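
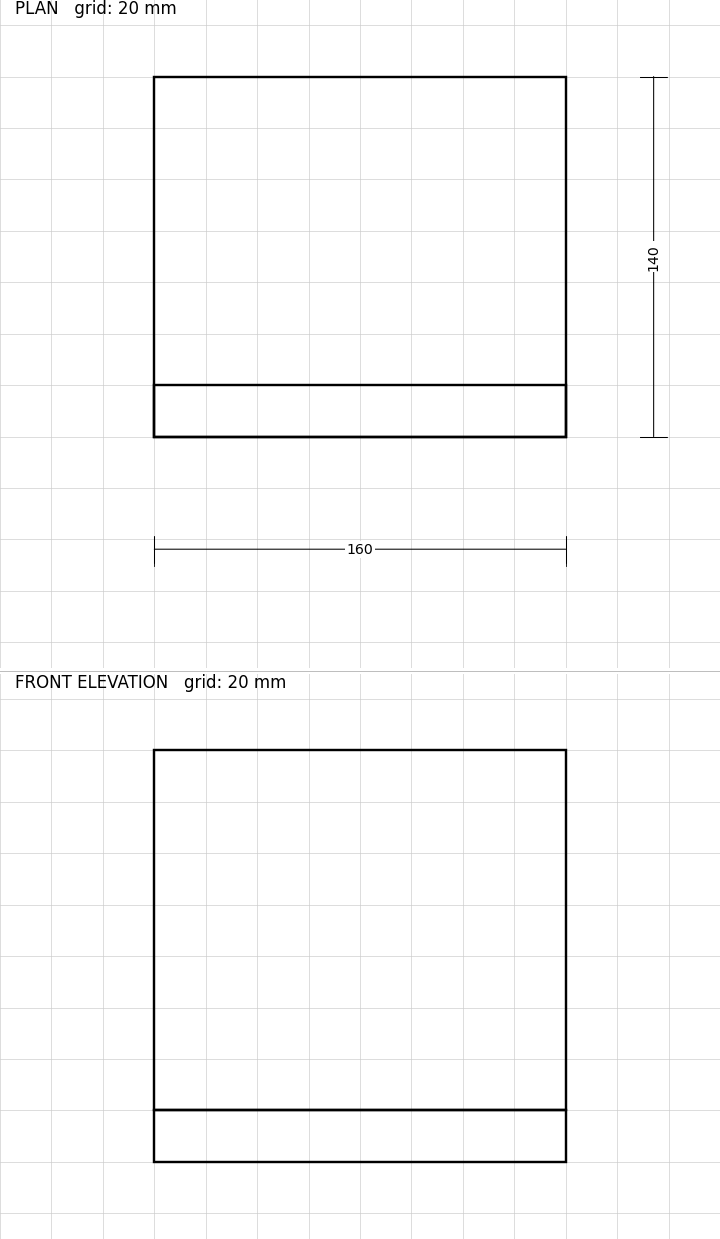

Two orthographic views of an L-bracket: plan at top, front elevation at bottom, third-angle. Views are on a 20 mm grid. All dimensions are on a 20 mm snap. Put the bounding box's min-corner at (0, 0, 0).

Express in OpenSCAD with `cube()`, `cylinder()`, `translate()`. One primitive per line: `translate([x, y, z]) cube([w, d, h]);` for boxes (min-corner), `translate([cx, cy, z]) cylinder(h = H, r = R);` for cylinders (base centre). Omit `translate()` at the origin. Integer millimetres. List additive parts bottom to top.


cube([160, 140, 20]);
translate([0, 0, 20]) cube([160, 20, 140]);


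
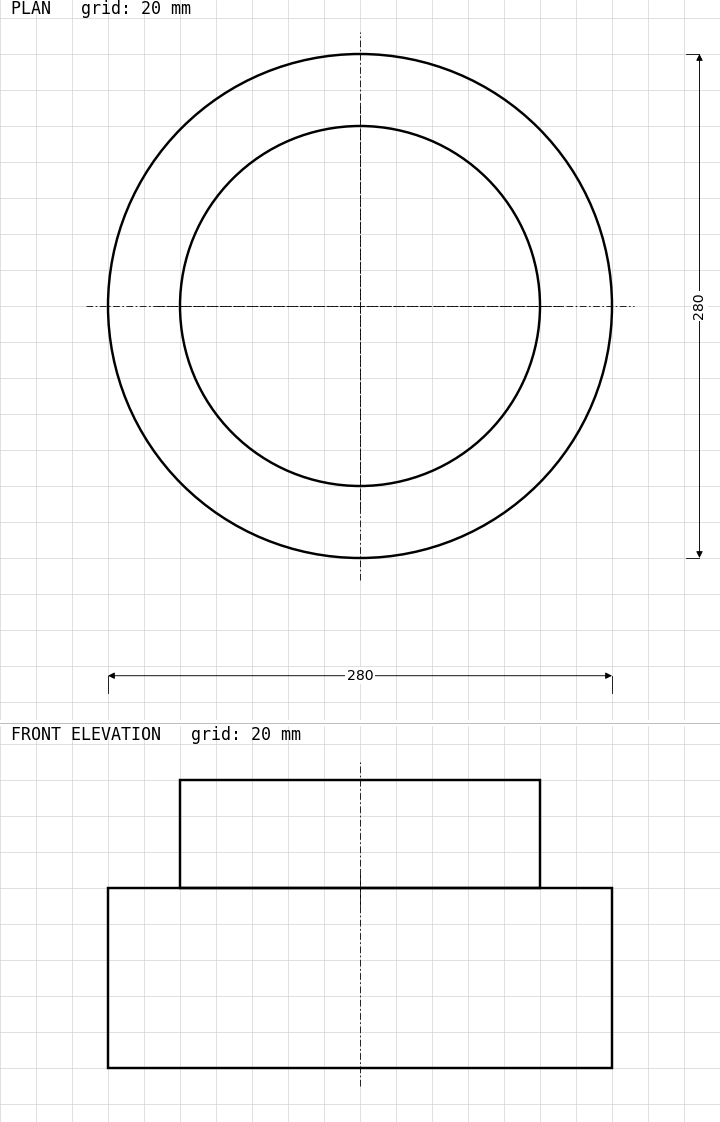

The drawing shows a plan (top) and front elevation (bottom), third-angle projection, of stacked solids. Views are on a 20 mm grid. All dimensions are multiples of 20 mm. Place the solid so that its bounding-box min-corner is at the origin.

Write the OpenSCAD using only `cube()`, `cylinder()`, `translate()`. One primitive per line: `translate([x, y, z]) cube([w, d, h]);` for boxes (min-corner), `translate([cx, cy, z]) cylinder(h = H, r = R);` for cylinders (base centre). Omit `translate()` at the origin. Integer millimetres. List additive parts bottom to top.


translate([140, 140, 0]) cylinder(h = 100, r = 140);
translate([140, 140, 100]) cylinder(h = 60, r = 100);


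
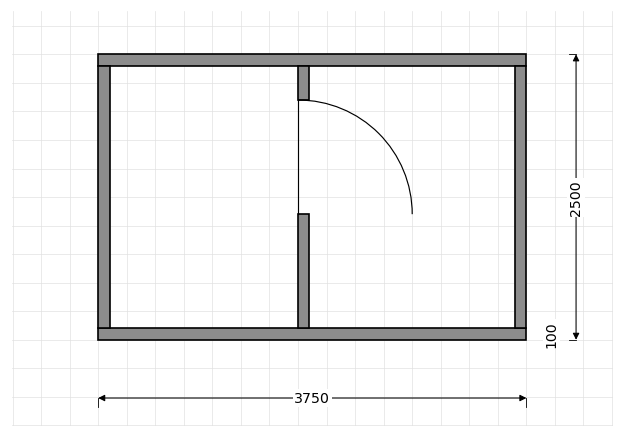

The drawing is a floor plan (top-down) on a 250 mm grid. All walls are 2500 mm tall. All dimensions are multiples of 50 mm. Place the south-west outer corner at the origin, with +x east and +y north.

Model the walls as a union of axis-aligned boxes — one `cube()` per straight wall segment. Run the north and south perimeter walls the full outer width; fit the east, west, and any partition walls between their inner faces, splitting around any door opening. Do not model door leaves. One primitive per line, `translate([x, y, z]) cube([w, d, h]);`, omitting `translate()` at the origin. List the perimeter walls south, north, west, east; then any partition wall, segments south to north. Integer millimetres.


cube([3750, 100, 2500]);
translate([0, 2400, 0]) cube([3750, 100, 2500]);
translate([0, 100, 0]) cube([100, 2300, 2500]);
translate([3650, 100, 0]) cube([100, 2300, 2500]);
translate([1750, 100, 0]) cube([100, 1000, 2500]);
translate([1750, 2100, 0]) cube([100, 300, 2500]);


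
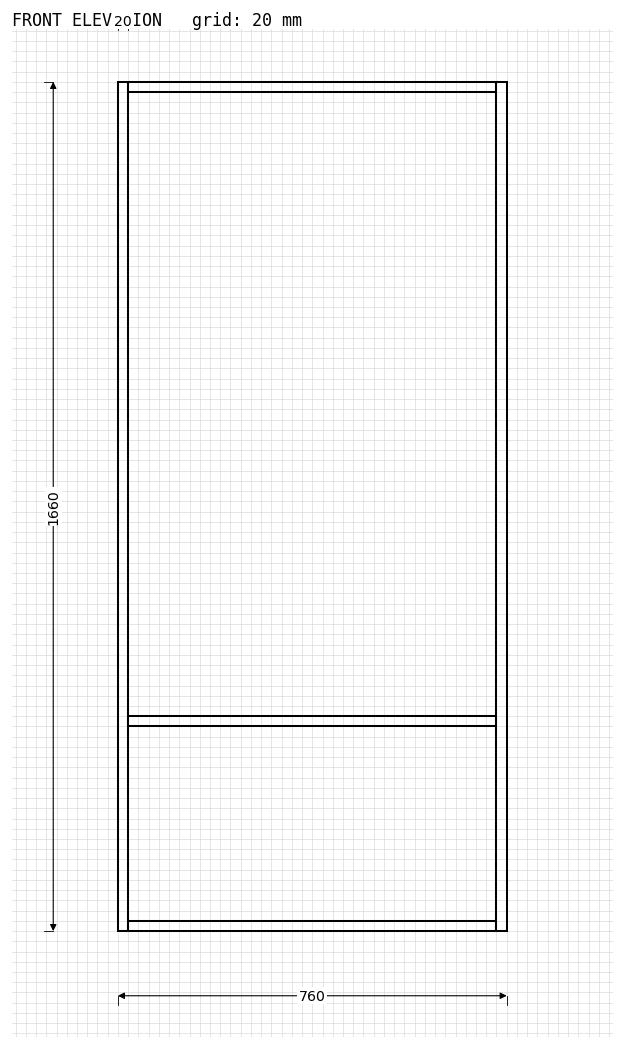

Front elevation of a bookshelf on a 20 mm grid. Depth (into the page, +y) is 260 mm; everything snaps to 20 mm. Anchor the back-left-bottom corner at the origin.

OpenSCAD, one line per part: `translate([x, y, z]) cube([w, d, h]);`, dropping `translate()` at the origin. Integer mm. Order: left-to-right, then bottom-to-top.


cube([20, 260, 1660]);
translate([20, 0, 0]) cube([720, 260, 20]);
translate([20, 0, 400]) cube([720, 260, 20]);
translate([20, 0, 1640]) cube([720, 260, 20]);
translate([740, 0, 0]) cube([20, 260, 1660]);


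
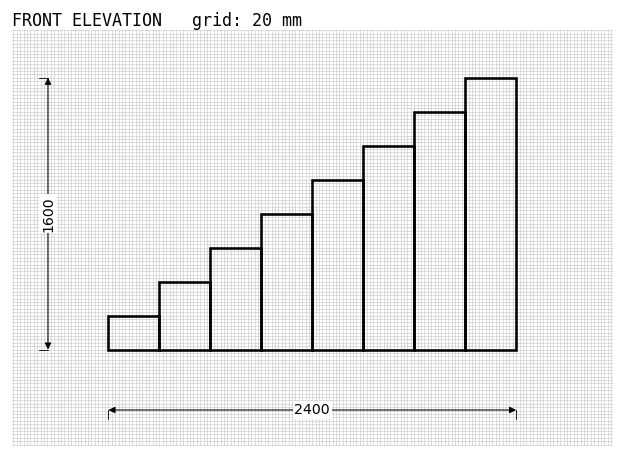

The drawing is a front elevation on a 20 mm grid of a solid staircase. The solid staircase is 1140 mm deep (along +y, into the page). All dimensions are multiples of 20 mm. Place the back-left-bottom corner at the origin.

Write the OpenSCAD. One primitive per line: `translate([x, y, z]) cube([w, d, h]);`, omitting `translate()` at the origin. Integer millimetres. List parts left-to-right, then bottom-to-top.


cube([300, 1140, 200]);
translate([300, 0, 0]) cube([300, 1140, 400]);
translate([600, 0, 0]) cube([300, 1140, 600]);
translate([900, 0, 0]) cube([300, 1140, 800]);
translate([1200, 0, 0]) cube([300, 1140, 1000]);
translate([1500, 0, 0]) cube([300, 1140, 1200]);
translate([1800, 0, 0]) cube([300, 1140, 1400]);
translate([2100, 0, 0]) cube([300, 1140, 1600]);


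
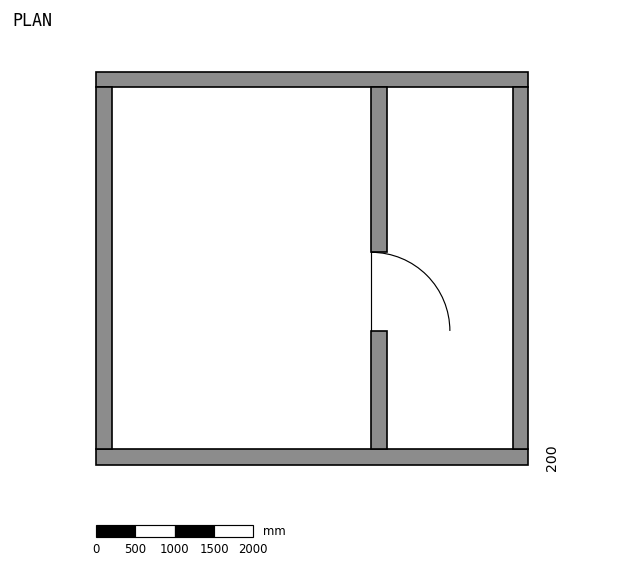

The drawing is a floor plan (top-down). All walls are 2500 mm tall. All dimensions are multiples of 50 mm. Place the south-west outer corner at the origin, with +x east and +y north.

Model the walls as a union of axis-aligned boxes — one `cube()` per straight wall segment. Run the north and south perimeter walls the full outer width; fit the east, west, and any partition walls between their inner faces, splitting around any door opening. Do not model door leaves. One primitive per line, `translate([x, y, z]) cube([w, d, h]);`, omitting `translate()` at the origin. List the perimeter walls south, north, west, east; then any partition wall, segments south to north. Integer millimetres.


cube([5500, 200, 2500]);
translate([0, 4800, 0]) cube([5500, 200, 2500]);
translate([0, 200, 0]) cube([200, 4600, 2500]);
translate([5300, 200, 0]) cube([200, 4600, 2500]);
translate([3500, 200, 0]) cube([200, 1500, 2500]);
translate([3500, 2700, 0]) cube([200, 2100, 2500]);


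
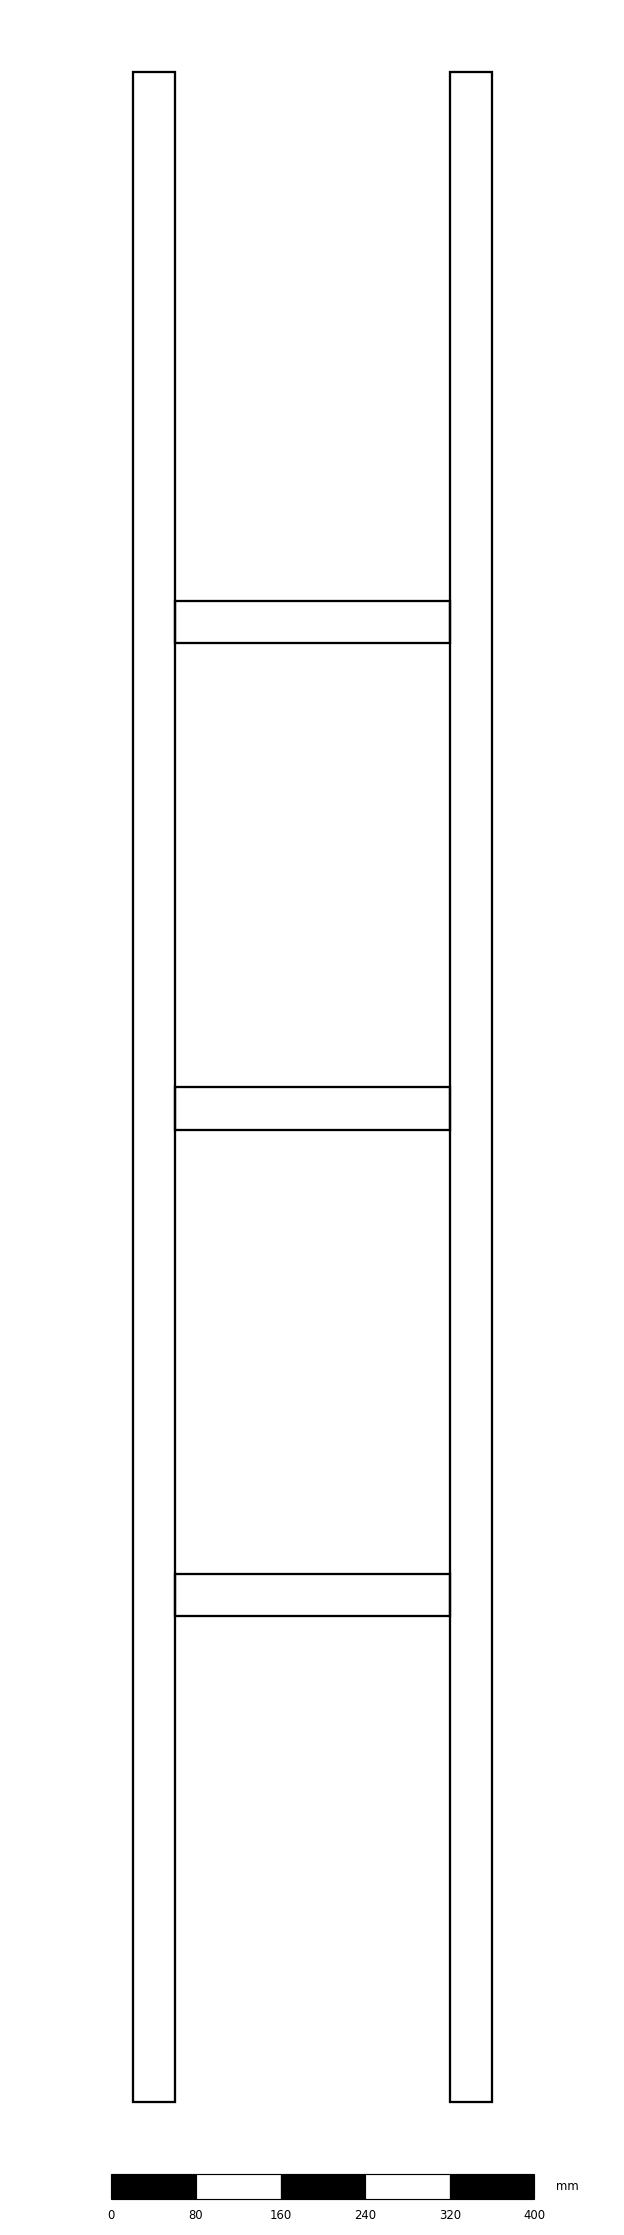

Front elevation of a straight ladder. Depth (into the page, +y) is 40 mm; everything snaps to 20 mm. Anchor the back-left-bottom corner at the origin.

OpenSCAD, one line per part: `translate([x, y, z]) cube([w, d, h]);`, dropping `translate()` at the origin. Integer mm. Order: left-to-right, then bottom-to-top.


cube([40, 40, 1920]);
translate([40, 0, 460]) cube([260, 40, 40]);
translate([40, 0, 920]) cube([260, 40, 40]);
translate([40, 0, 1380]) cube([260, 40, 40]);
translate([300, 0, 0]) cube([40, 40, 1920]);


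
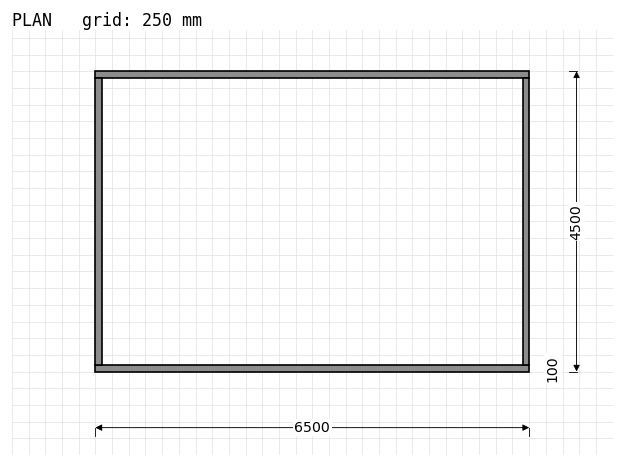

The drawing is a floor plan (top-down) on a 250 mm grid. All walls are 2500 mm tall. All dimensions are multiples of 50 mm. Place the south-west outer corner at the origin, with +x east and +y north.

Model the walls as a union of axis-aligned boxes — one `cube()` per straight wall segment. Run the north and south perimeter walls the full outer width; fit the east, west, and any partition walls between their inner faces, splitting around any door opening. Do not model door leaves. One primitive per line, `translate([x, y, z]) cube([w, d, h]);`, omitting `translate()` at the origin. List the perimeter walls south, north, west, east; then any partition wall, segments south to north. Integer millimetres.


cube([6500, 100, 2500]);
translate([0, 4400, 0]) cube([6500, 100, 2500]);
translate([0, 100, 0]) cube([100, 4300, 2500]);
translate([6400, 100, 0]) cube([100, 4300, 2500]);


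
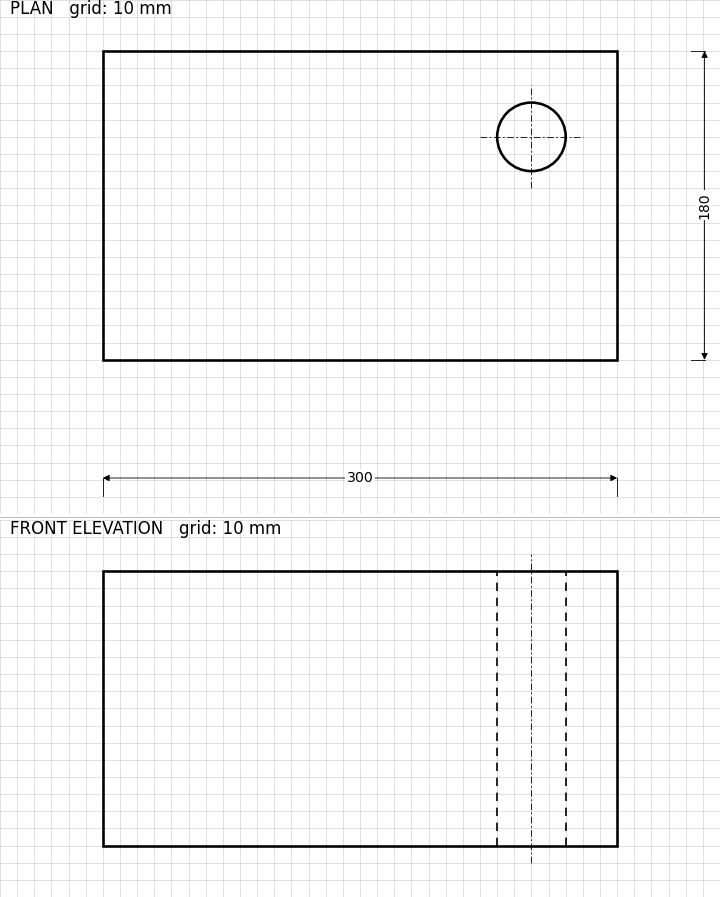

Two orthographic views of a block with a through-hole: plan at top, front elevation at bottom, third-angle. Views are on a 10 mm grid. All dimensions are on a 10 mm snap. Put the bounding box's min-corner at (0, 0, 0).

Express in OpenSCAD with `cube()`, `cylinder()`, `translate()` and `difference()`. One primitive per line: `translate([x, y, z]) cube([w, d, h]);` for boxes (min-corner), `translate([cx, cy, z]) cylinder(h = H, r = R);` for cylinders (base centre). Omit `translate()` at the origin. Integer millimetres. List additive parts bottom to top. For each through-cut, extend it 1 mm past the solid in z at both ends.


difference() {
  cube([300, 180, 160]);
  translate([250, 130, -1]) cylinder(h = 162, r = 20);
}


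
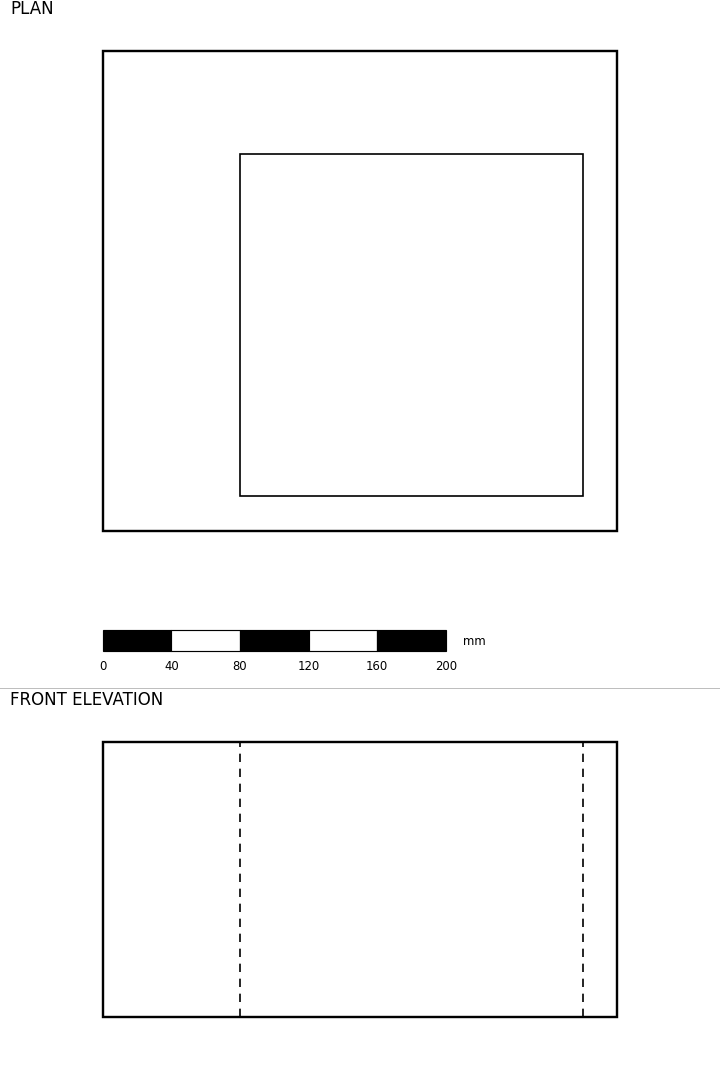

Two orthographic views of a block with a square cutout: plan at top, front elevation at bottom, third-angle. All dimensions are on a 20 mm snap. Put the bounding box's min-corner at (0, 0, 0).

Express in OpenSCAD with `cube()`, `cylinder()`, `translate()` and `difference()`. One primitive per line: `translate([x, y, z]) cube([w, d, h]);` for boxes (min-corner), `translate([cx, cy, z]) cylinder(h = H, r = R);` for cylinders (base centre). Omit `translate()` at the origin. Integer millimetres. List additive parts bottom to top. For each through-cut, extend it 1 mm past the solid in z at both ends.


difference() {
  cube([300, 280, 160]);
  translate([80, 20, -1]) cube([200, 200, 162]);
}


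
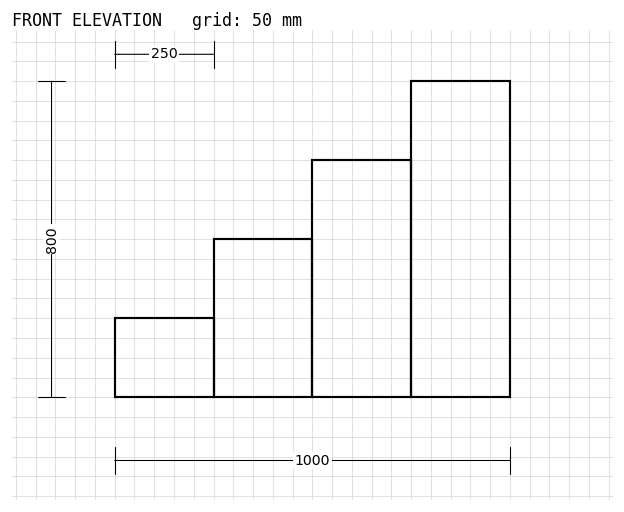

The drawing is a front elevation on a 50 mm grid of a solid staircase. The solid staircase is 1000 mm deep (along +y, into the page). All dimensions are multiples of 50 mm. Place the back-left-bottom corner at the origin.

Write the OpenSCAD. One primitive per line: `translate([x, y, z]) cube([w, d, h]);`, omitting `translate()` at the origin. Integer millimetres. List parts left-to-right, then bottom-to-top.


cube([250, 1000, 200]);
translate([250, 0, 0]) cube([250, 1000, 400]);
translate([500, 0, 0]) cube([250, 1000, 600]);
translate([750, 0, 0]) cube([250, 1000, 800]);


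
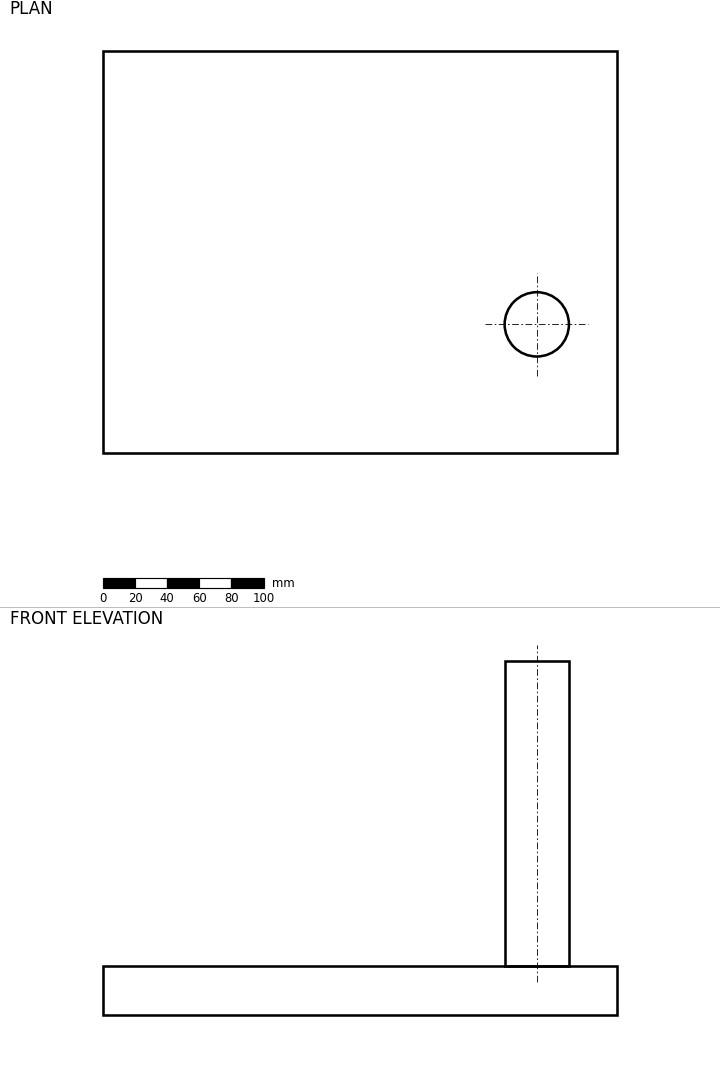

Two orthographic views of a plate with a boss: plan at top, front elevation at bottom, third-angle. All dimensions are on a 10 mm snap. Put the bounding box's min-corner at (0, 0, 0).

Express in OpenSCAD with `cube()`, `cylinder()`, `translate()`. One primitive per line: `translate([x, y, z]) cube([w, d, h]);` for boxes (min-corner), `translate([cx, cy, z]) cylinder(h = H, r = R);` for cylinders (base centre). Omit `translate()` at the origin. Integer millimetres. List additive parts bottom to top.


cube([320, 250, 30]);
translate([270, 80, 30]) cylinder(h = 190, r = 20);


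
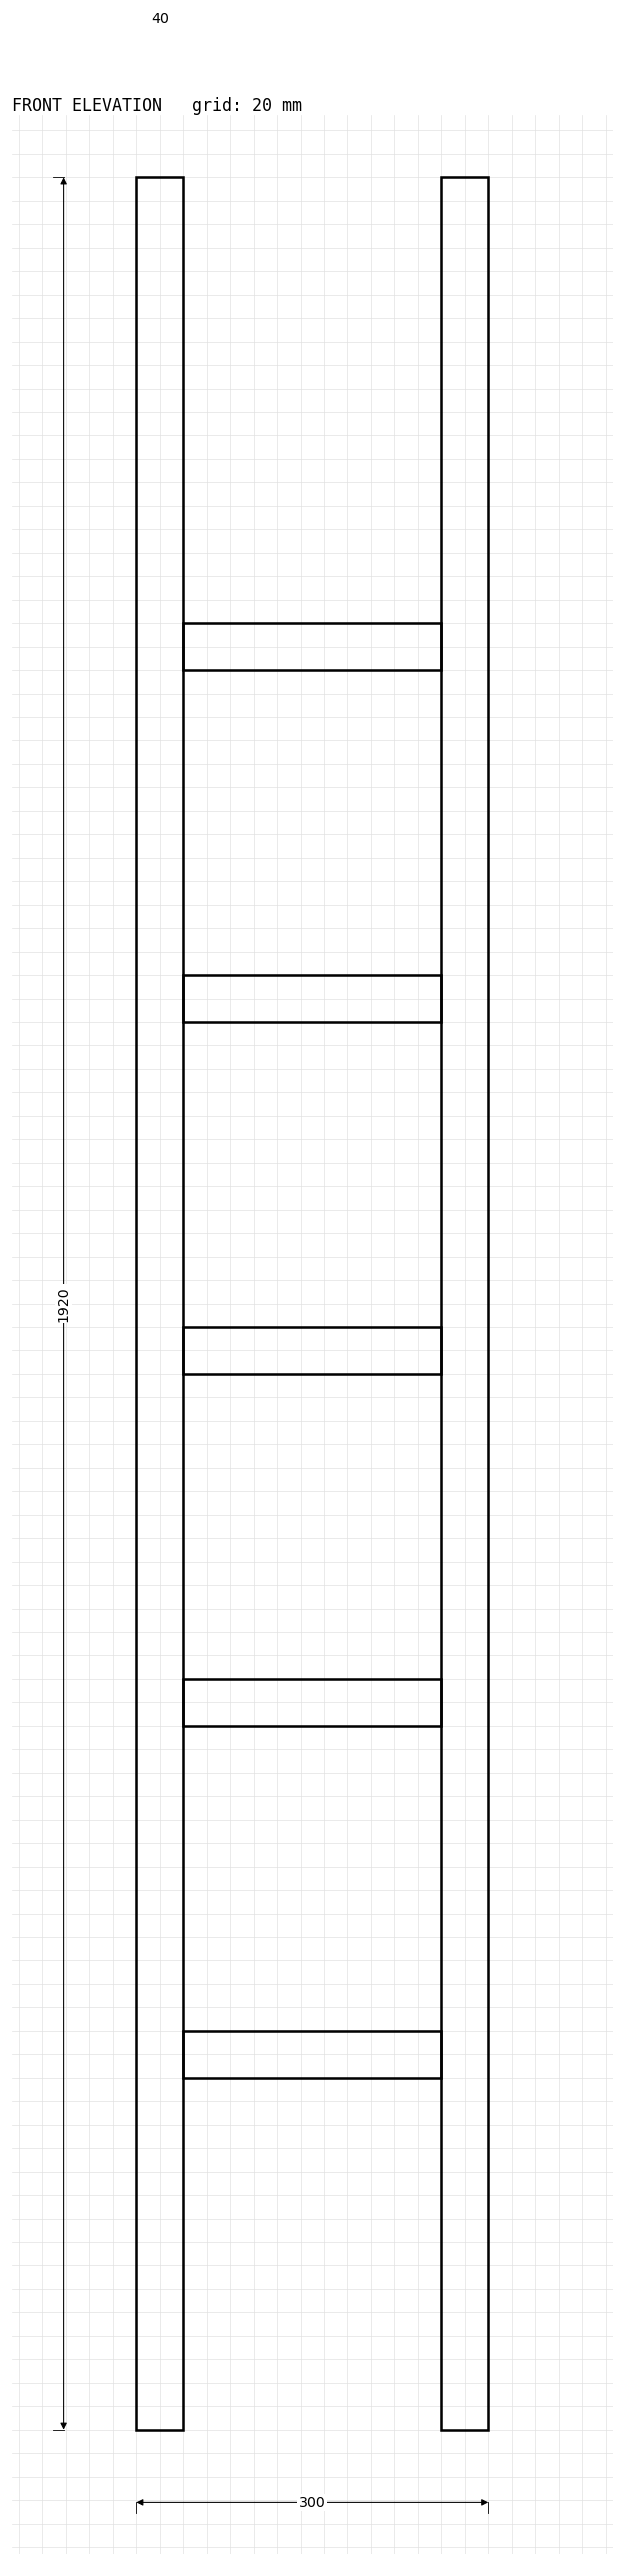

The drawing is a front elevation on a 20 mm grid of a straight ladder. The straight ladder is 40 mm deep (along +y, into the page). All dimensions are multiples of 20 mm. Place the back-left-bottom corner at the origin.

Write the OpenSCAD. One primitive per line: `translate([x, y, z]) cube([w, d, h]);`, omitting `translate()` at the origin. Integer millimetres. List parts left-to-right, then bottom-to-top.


cube([40, 40, 1920]);
translate([40, 0, 300]) cube([220, 40, 40]);
translate([40, 0, 600]) cube([220, 40, 40]);
translate([40, 0, 900]) cube([220, 40, 40]);
translate([40, 0, 1200]) cube([220, 40, 40]);
translate([40, 0, 1500]) cube([220, 40, 40]);
translate([260, 0, 0]) cube([40, 40, 1920]);


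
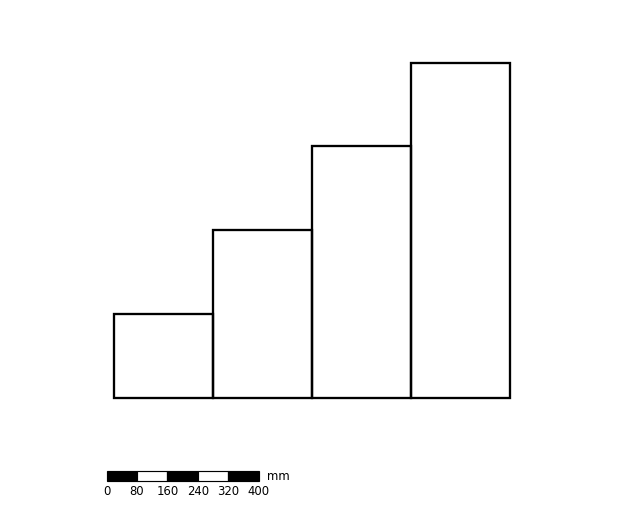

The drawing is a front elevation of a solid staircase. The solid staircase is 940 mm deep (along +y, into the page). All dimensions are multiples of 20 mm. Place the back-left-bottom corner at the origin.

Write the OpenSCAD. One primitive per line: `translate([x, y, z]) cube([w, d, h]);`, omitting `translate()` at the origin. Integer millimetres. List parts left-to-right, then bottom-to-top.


cube([260, 940, 220]);
translate([260, 0, 0]) cube([260, 940, 440]);
translate([520, 0, 0]) cube([260, 940, 660]);
translate([780, 0, 0]) cube([260, 940, 880]);


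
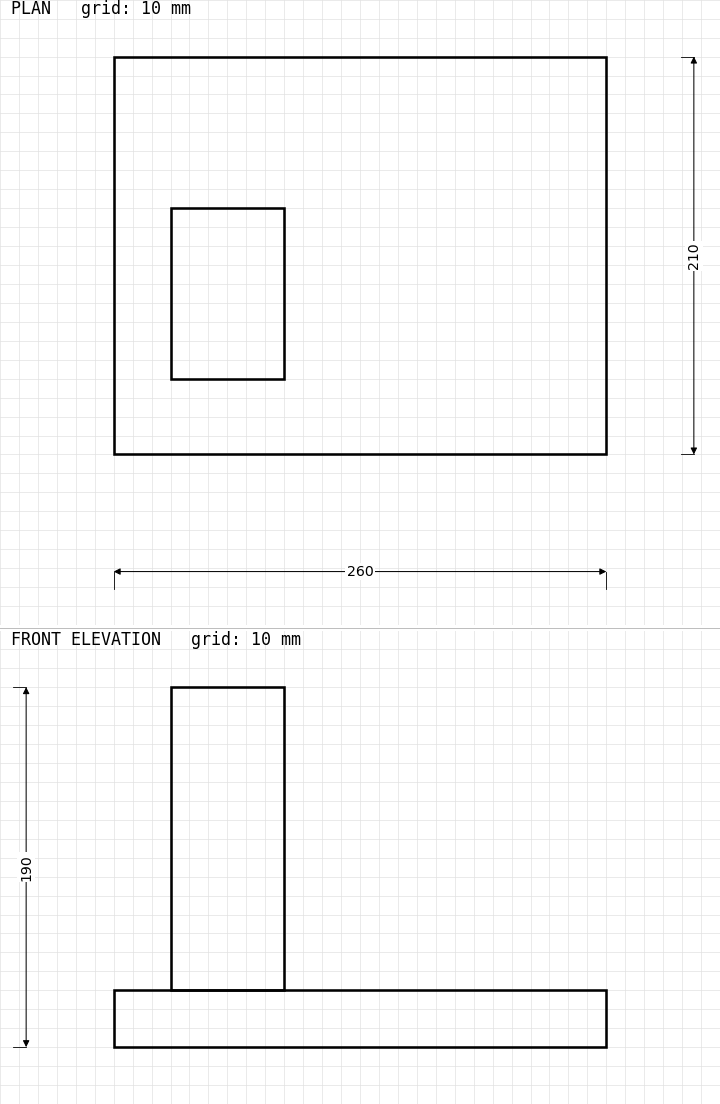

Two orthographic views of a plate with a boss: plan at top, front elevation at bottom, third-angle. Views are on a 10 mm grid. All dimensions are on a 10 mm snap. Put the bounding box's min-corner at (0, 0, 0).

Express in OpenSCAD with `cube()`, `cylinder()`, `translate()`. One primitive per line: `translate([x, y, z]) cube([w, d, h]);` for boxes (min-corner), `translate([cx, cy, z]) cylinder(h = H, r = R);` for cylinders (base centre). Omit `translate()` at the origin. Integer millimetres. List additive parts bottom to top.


cube([260, 210, 30]);
translate([30, 40, 30]) cube([60, 90, 160]);


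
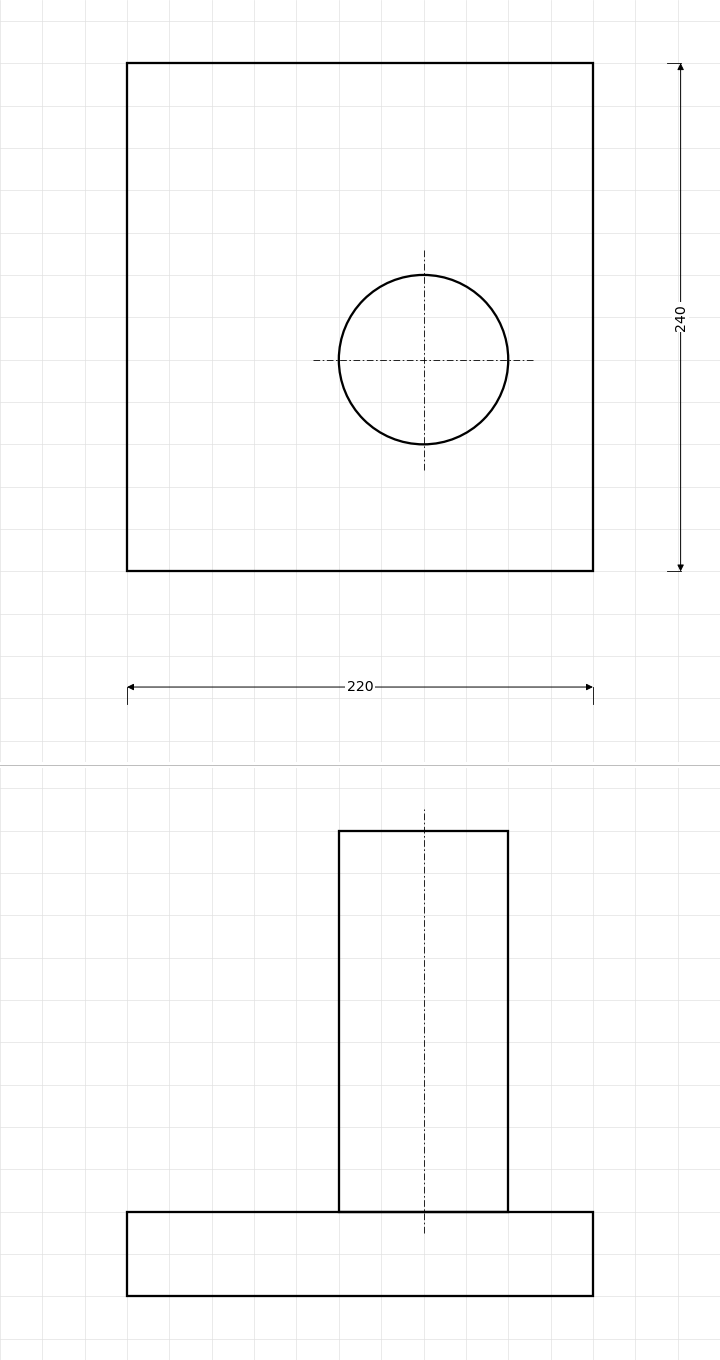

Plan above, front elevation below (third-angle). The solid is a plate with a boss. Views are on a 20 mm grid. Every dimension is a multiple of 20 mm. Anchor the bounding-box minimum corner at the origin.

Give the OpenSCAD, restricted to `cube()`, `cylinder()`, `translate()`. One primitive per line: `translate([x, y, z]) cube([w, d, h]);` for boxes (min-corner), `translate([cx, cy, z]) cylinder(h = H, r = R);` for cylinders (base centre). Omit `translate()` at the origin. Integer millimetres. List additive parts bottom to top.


cube([220, 240, 40]);
translate([140, 100, 40]) cylinder(h = 180, r = 40);


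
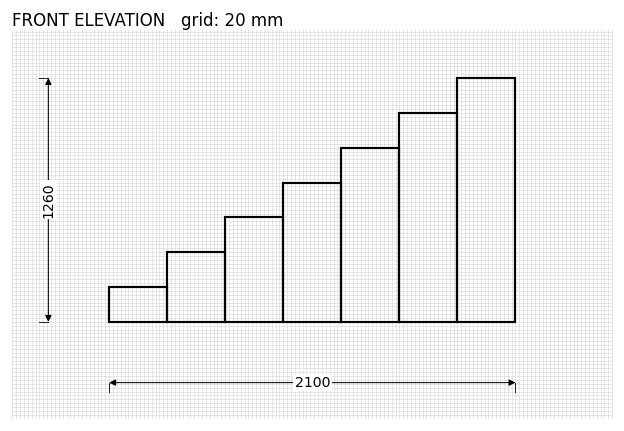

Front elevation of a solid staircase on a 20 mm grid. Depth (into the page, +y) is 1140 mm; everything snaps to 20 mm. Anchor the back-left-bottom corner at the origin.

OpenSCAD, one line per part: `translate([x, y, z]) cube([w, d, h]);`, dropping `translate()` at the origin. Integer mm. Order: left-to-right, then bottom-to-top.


cube([300, 1140, 180]);
translate([300, 0, 0]) cube([300, 1140, 360]);
translate([600, 0, 0]) cube([300, 1140, 540]);
translate([900, 0, 0]) cube([300, 1140, 720]);
translate([1200, 0, 0]) cube([300, 1140, 900]);
translate([1500, 0, 0]) cube([300, 1140, 1080]);
translate([1800, 0, 0]) cube([300, 1140, 1260]);


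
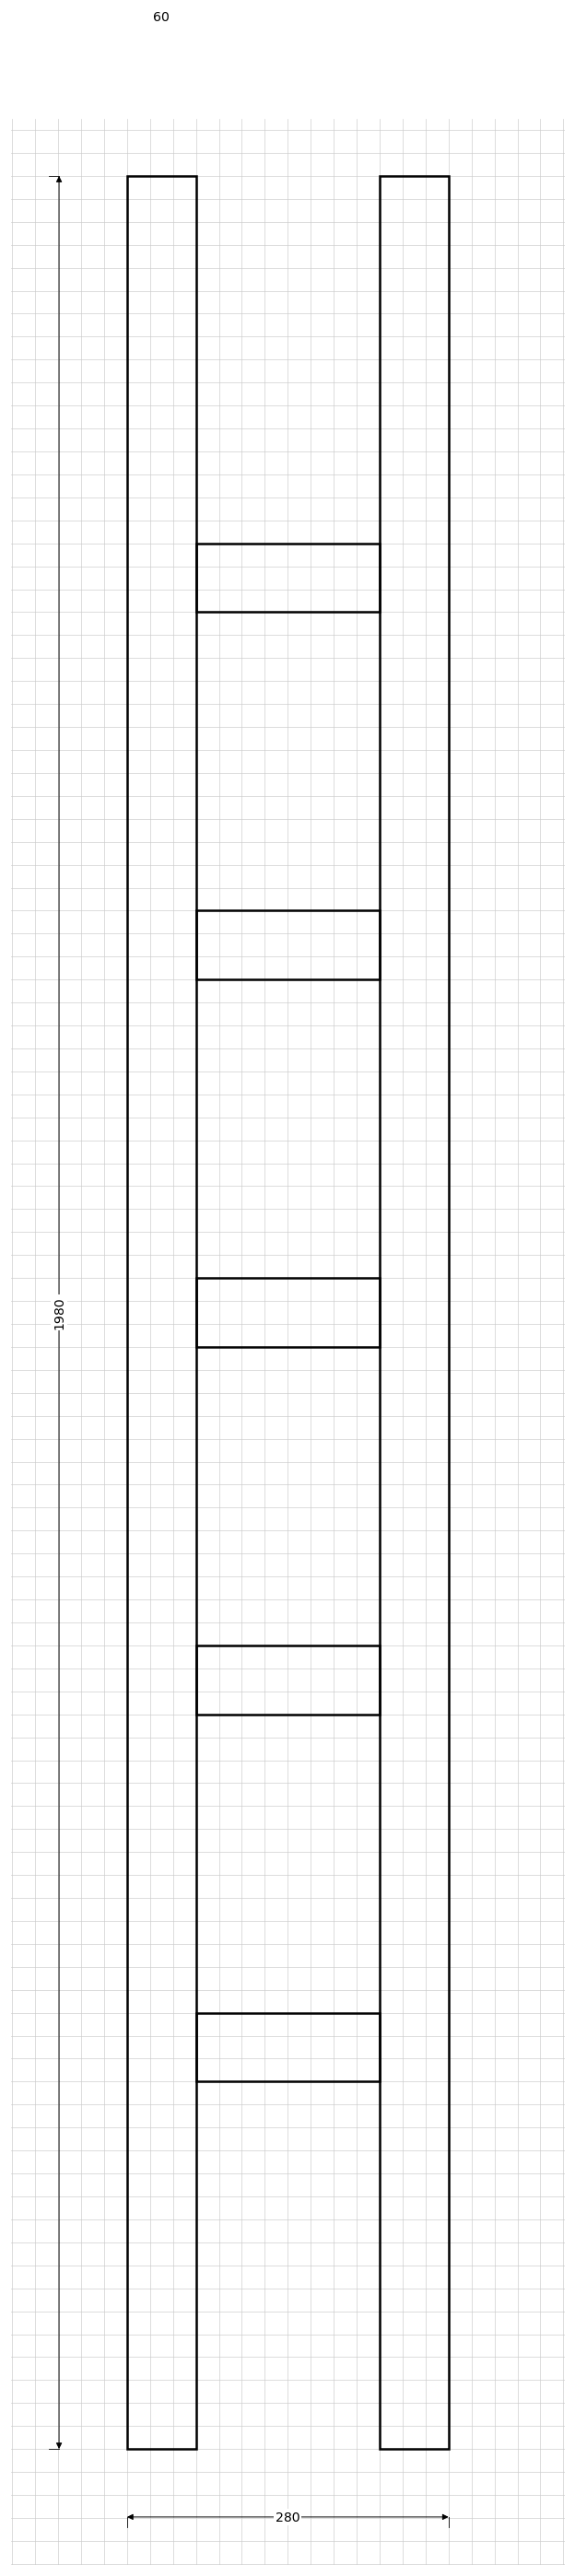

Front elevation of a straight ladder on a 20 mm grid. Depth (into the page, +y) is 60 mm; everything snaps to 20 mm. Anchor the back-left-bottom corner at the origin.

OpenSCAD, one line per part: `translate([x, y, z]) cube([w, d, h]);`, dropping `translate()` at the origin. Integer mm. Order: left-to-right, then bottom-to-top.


cube([60, 60, 1980]);
translate([60, 0, 320]) cube([160, 60, 60]);
translate([60, 0, 640]) cube([160, 60, 60]);
translate([60, 0, 960]) cube([160, 60, 60]);
translate([60, 0, 1280]) cube([160, 60, 60]);
translate([60, 0, 1600]) cube([160, 60, 60]);
translate([220, 0, 0]) cube([60, 60, 1980]);


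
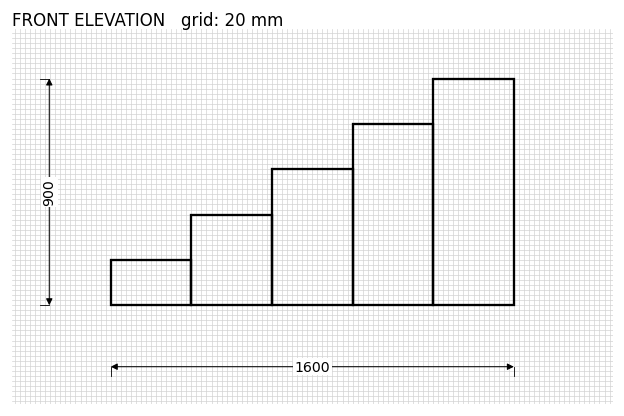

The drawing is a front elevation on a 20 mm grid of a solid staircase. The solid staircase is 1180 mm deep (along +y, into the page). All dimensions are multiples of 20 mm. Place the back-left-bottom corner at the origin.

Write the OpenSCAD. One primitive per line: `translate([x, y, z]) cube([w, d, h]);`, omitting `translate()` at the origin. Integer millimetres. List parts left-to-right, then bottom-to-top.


cube([320, 1180, 180]);
translate([320, 0, 0]) cube([320, 1180, 360]);
translate([640, 0, 0]) cube([320, 1180, 540]);
translate([960, 0, 0]) cube([320, 1180, 720]);
translate([1280, 0, 0]) cube([320, 1180, 900]);


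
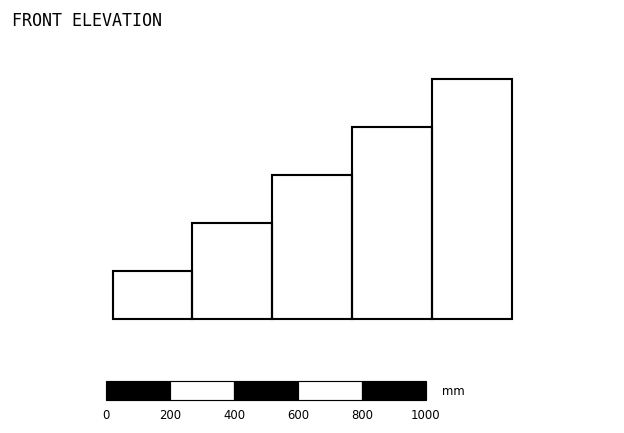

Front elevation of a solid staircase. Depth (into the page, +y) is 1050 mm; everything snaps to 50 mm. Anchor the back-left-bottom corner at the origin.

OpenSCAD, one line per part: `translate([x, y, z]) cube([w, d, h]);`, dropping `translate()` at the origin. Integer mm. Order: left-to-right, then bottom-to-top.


cube([250, 1050, 150]);
translate([250, 0, 0]) cube([250, 1050, 300]);
translate([500, 0, 0]) cube([250, 1050, 450]);
translate([750, 0, 0]) cube([250, 1050, 600]);
translate([1000, 0, 0]) cube([250, 1050, 750]);


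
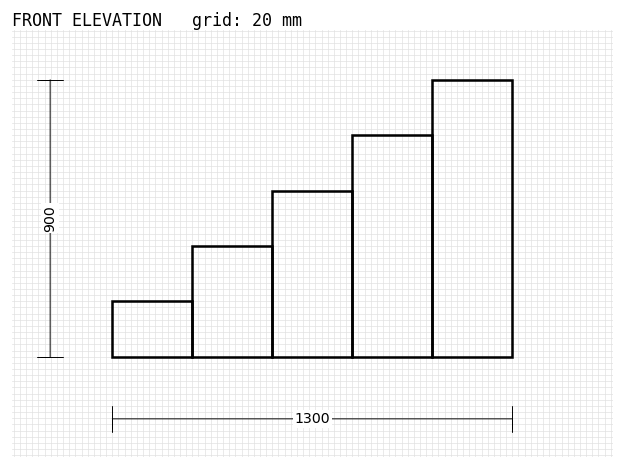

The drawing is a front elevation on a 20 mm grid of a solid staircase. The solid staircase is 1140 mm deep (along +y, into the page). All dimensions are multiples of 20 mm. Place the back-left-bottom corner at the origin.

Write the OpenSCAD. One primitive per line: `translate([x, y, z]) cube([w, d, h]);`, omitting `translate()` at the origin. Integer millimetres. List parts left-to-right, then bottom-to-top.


cube([260, 1140, 180]);
translate([260, 0, 0]) cube([260, 1140, 360]);
translate([520, 0, 0]) cube([260, 1140, 540]);
translate([780, 0, 0]) cube([260, 1140, 720]);
translate([1040, 0, 0]) cube([260, 1140, 900]);


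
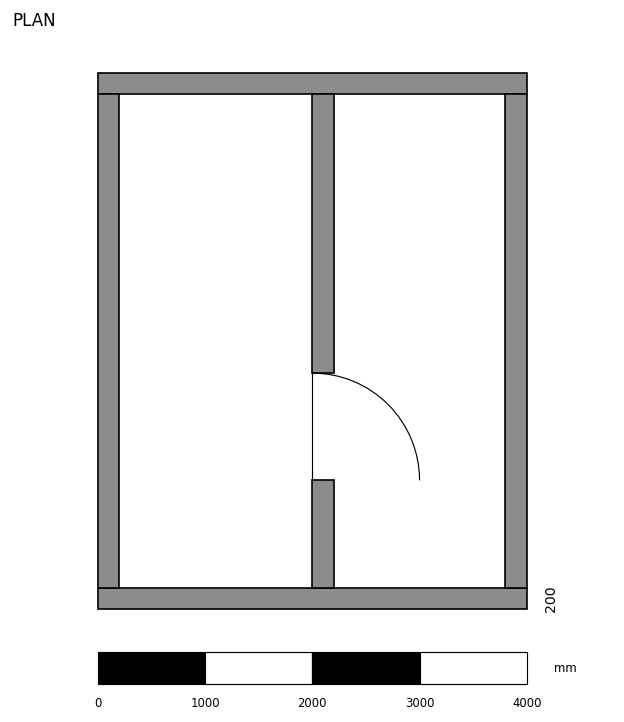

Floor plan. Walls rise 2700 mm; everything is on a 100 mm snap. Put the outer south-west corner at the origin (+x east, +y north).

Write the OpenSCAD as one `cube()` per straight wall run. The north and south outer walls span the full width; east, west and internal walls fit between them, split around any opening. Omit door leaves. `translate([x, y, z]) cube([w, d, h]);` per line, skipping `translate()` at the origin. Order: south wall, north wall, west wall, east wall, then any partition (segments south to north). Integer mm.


cube([4000, 200, 2700]);
translate([0, 4800, 0]) cube([4000, 200, 2700]);
translate([0, 200, 0]) cube([200, 4600, 2700]);
translate([3800, 200, 0]) cube([200, 4600, 2700]);
translate([2000, 200, 0]) cube([200, 1000, 2700]);
translate([2000, 2200, 0]) cube([200, 2600, 2700]);


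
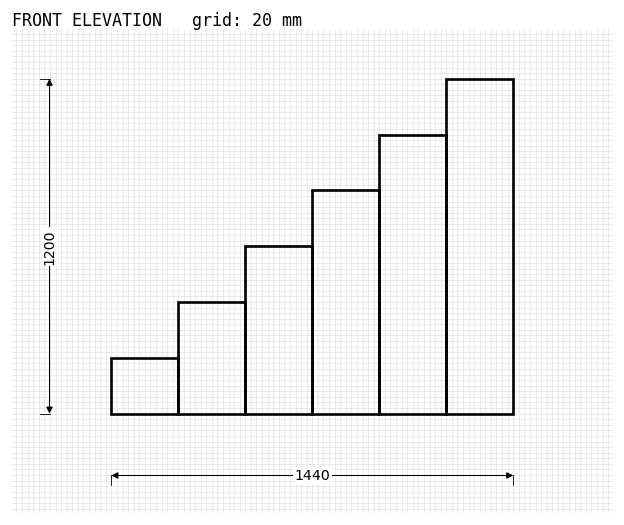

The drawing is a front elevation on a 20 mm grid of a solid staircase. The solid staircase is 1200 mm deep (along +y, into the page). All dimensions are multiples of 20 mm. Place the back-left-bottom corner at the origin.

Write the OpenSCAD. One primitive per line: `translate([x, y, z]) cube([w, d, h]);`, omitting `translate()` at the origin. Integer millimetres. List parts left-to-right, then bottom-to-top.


cube([240, 1200, 200]);
translate([240, 0, 0]) cube([240, 1200, 400]);
translate([480, 0, 0]) cube([240, 1200, 600]);
translate([720, 0, 0]) cube([240, 1200, 800]);
translate([960, 0, 0]) cube([240, 1200, 1000]);
translate([1200, 0, 0]) cube([240, 1200, 1200]);


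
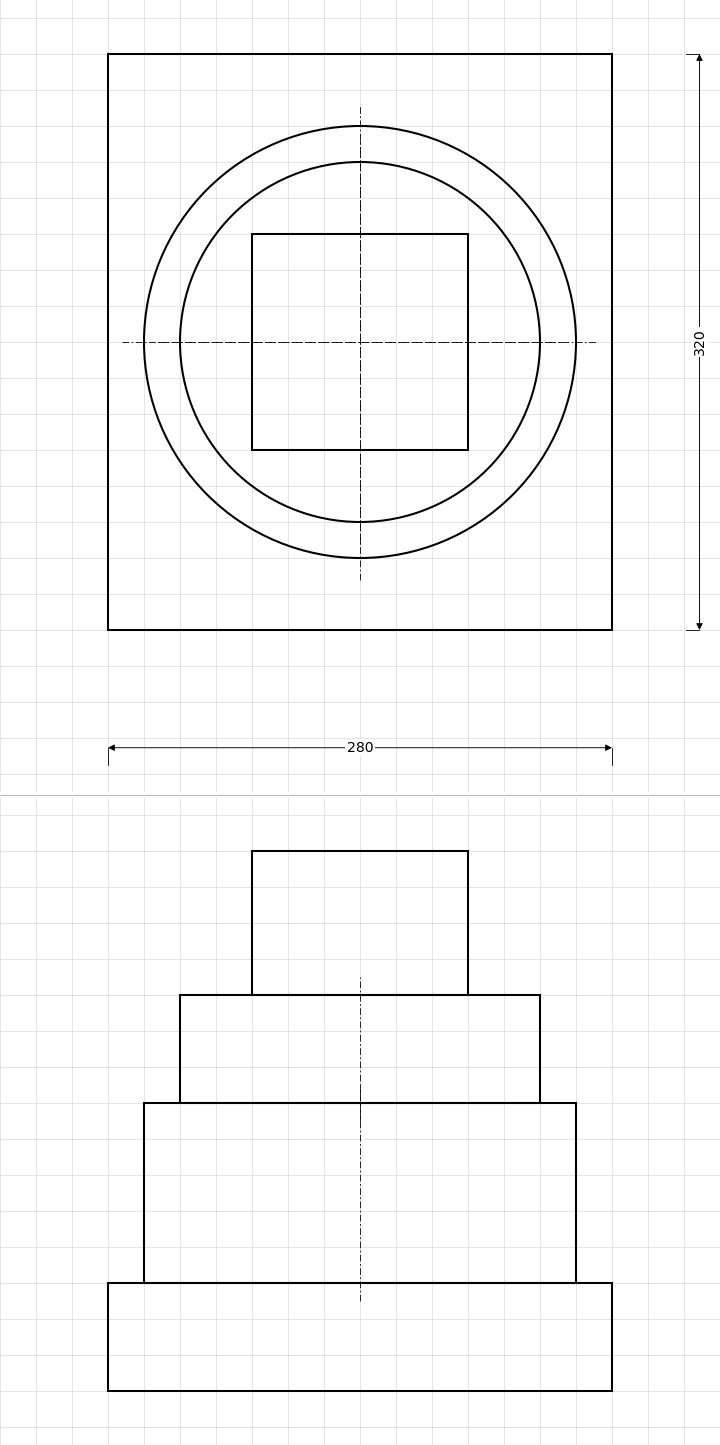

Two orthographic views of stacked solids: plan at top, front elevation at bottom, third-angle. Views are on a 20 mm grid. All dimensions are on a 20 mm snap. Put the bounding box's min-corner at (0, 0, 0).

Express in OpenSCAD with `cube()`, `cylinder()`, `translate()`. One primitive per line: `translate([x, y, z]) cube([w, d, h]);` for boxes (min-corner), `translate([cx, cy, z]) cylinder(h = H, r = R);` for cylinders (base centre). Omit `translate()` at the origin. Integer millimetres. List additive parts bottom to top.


cube([280, 320, 60]);
translate([140, 160, 60]) cylinder(h = 100, r = 120);
translate([140, 160, 160]) cylinder(h = 60, r = 100);
translate([80, 100, 220]) cube([120, 120, 80]);


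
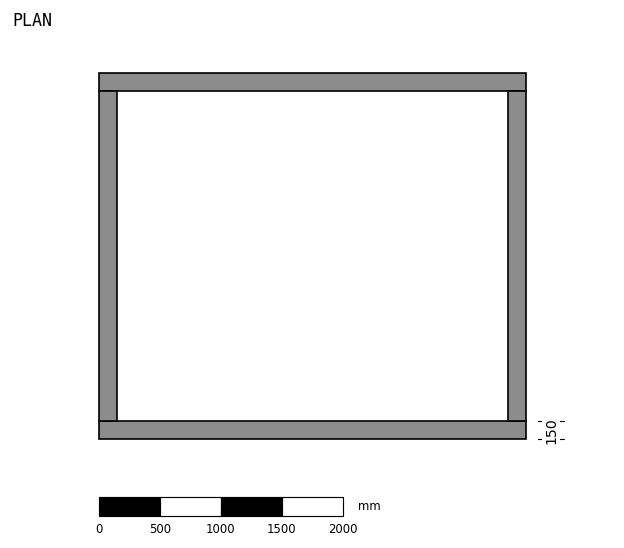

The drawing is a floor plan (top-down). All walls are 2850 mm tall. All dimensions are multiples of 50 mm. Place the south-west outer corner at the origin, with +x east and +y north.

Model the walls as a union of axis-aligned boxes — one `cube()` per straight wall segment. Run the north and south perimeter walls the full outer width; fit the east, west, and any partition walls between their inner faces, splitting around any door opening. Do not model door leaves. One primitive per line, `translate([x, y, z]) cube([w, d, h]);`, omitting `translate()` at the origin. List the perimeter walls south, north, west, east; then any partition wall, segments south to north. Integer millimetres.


cube([3500, 150, 2850]);
translate([0, 2850, 0]) cube([3500, 150, 2850]);
translate([0, 150, 0]) cube([150, 2700, 2850]);
translate([3350, 150, 0]) cube([150, 2700, 2850]);


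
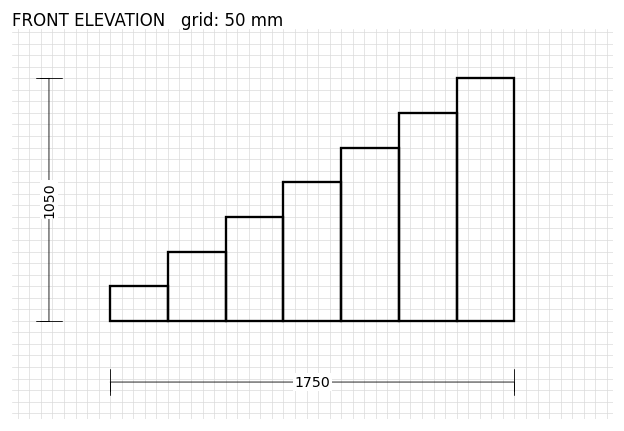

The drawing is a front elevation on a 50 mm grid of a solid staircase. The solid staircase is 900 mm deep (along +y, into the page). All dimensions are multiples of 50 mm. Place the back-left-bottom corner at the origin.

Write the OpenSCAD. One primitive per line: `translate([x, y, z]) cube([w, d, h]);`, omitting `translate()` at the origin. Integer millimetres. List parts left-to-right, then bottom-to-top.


cube([250, 900, 150]);
translate([250, 0, 0]) cube([250, 900, 300]);
translate([500, 0, 0]) cube([250, 900, 450]);
translate([750, 0, 0]) cube([250, 900, 600]);
translate([1000, 0, 0]) cube([250, 900, 750]);
translate([1250, 0, 0]) cube([250, 900, 900]);
translate([1500, 0, 0]) cube([250, 900, 1050]);


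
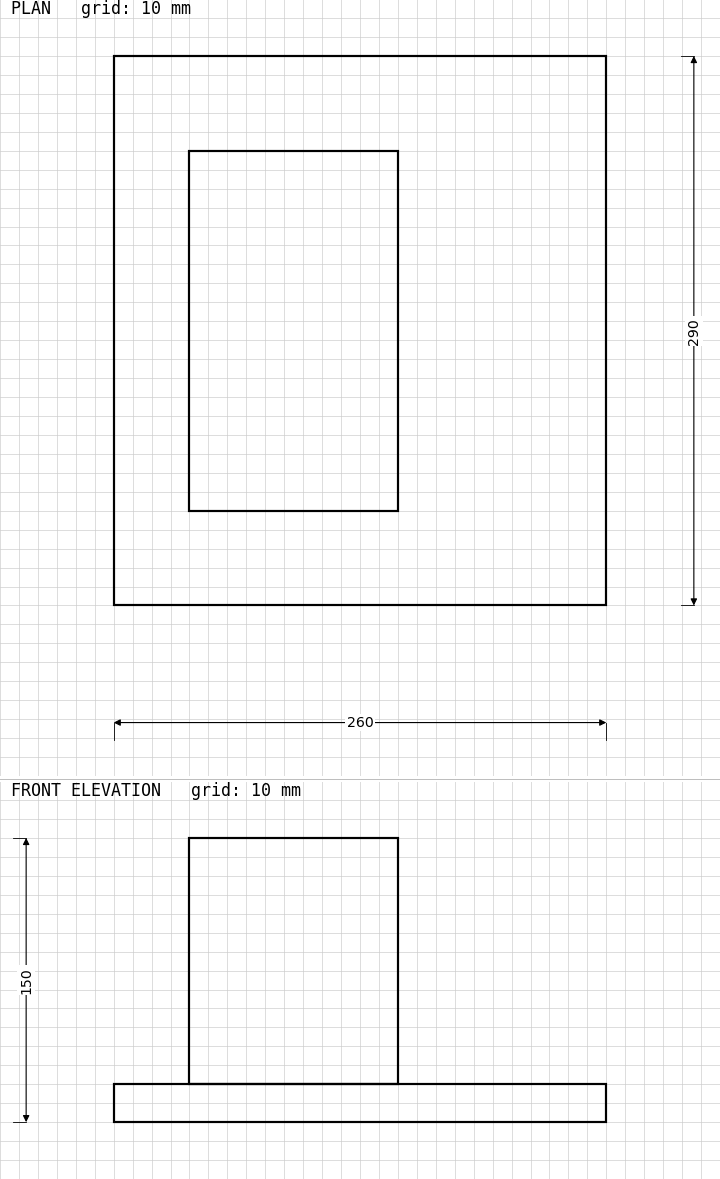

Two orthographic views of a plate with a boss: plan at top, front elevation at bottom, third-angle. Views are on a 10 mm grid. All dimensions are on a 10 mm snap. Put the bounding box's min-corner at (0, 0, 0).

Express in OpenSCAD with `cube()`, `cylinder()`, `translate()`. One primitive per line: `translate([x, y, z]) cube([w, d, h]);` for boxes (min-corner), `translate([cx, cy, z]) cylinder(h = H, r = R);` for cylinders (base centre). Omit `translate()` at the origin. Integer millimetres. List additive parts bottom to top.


cube([260, 290, 20]);
translate([40, 50, 20]) cube([110, 190, 130]);


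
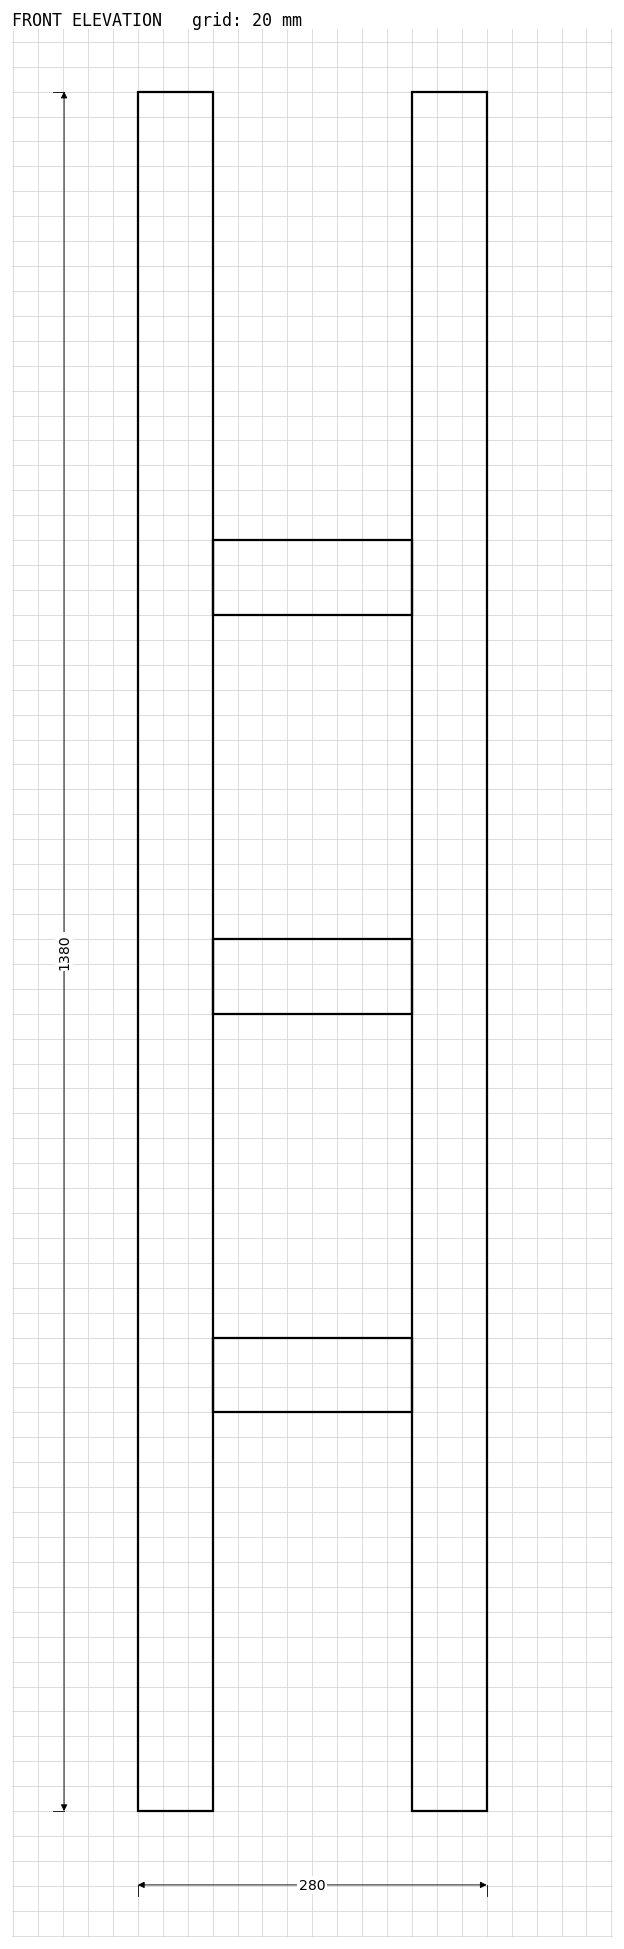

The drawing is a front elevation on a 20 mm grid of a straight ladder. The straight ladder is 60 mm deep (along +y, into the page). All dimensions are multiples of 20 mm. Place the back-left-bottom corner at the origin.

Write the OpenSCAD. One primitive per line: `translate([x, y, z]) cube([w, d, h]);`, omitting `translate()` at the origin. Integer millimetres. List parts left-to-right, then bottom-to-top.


cube([60, 60, 1380]);
translate([60, 0, 320]) cube([160, 60, 60]);
translate([60, 0, 640]) cube([160, 60, 60]);
translate([60, 0, 960]) cube([160, 60, 60]);
translate([220, 0, 0]) cube([60, 60, 1380]);


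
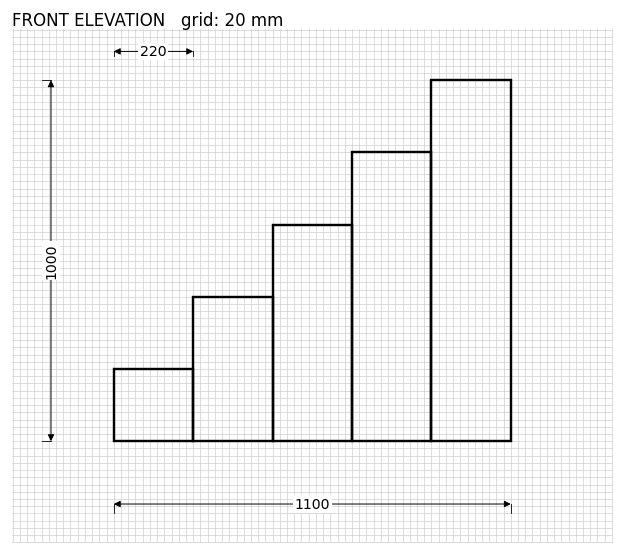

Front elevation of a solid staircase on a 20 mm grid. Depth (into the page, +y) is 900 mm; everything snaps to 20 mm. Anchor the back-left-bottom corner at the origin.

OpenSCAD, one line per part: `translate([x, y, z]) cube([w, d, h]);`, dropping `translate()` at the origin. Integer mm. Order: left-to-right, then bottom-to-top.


cube([220, 900, 200]);
translate([220, 0, 0]) cube([220, 900, 400]);
translate([440, 0, 0]) cube([220, 900, 600]);
translate([660, 0, 0]) cube([220, 900, 800]);
translate([880, 0, 0]) cube([220, 900, 1000]);


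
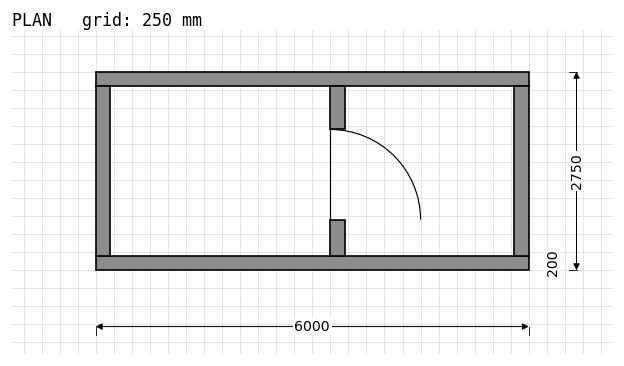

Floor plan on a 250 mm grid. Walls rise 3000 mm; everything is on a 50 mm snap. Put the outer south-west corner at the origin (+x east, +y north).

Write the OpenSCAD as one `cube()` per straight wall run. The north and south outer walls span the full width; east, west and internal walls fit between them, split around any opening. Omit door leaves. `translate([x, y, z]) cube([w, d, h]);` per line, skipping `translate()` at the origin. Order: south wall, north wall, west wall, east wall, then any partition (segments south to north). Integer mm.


cube([6000, 200, 3000]);
translate([0, 2550, 0]) cube([6000, 200, 3000]);
translate([0, 200, 0]) cube([200, 2350, 3000]);
translate([5800, 200, 0]) cube([200, 2350, 3000]);
translate([3250, 200, 0]) cube([200, 500, 3000]);
translate([3250, 1950, 0]) cube([200, 600, 3000]);


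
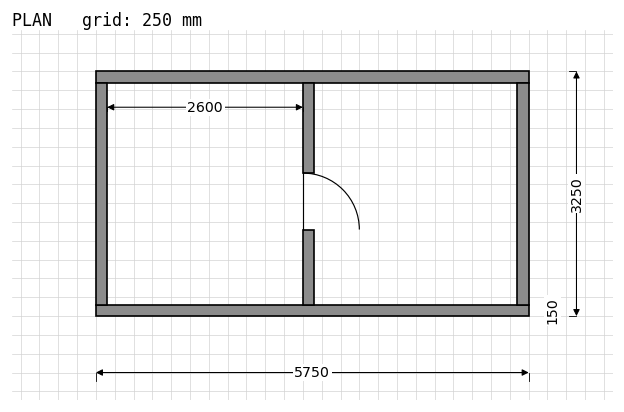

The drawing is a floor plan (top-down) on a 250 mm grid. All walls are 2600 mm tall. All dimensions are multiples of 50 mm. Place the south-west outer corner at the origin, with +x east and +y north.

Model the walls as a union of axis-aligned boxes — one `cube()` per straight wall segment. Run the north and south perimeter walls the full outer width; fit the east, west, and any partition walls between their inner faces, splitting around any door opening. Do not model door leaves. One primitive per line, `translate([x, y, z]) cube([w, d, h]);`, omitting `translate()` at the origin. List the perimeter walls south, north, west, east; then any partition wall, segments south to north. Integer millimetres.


cube([5750, 150, 2600]);
translate([0, 3100, 0]) cube([5750, 150, 2600]);
translate([0, 150, 0]) cube([150, 2950, 2600]);
translate([5600, 150, 0]) cube([150, 2950, 2600]);
translate([2750, 150, 0]) cube([150, 1000, 2600]);
translate([2750, 1900, 0]) cube([150, 1200, 2600]);


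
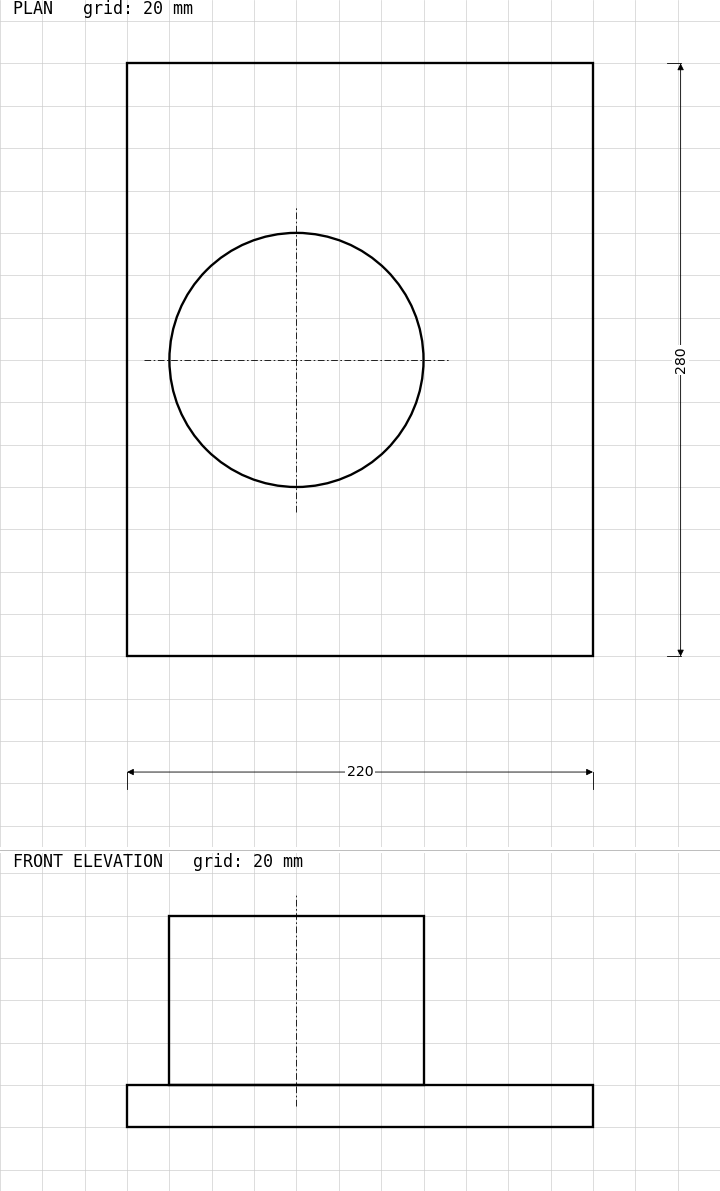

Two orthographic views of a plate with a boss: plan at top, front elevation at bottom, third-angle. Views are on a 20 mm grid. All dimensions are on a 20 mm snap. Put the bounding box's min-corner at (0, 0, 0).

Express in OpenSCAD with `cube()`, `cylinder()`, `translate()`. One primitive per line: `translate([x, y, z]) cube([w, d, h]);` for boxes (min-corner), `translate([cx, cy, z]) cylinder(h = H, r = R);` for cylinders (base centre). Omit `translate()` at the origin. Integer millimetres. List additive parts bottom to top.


cube([220, 280, 20]);
translate([80, 140, 20]) cylinder(h = 80, r = 60);


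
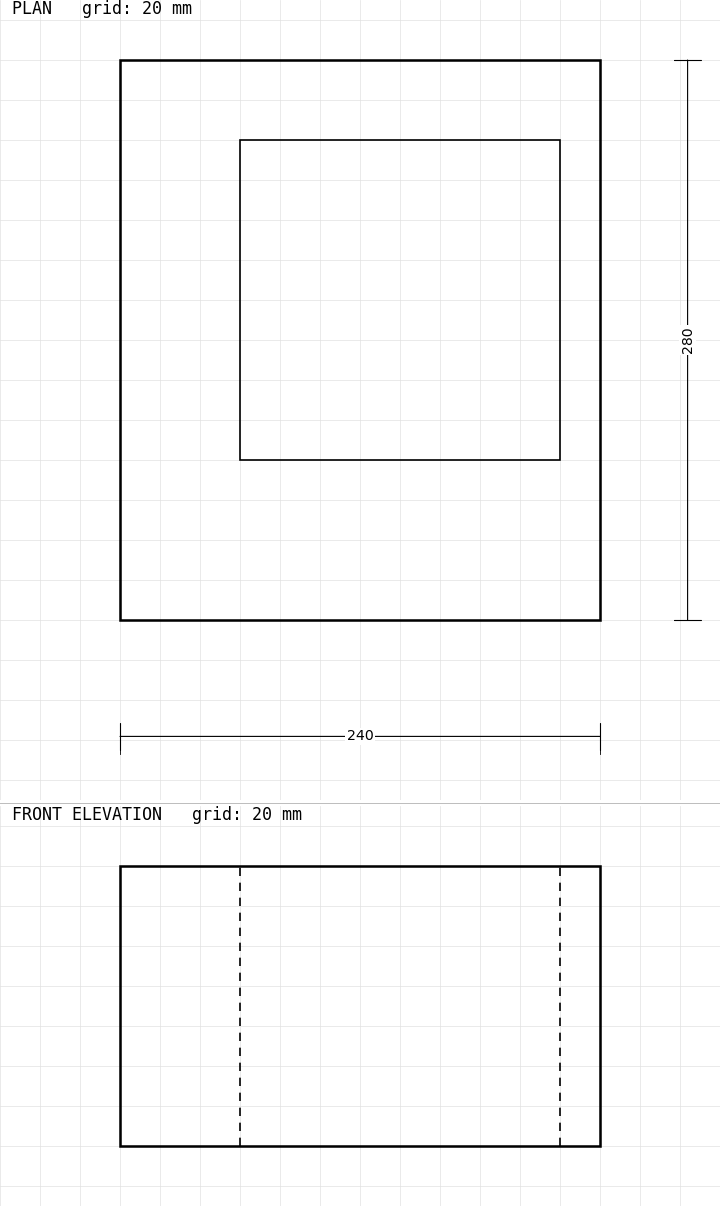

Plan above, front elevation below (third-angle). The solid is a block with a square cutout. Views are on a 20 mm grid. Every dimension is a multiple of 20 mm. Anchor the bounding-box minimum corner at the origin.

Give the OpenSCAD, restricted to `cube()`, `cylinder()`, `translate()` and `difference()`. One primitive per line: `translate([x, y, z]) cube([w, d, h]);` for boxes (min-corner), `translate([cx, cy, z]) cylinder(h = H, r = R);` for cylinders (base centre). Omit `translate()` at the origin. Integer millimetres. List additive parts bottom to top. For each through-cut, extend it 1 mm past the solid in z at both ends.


difference() {
  cube([240, 280, 140]);
  translate([60, 80, -1]) cube([160, 160, 142]);
}


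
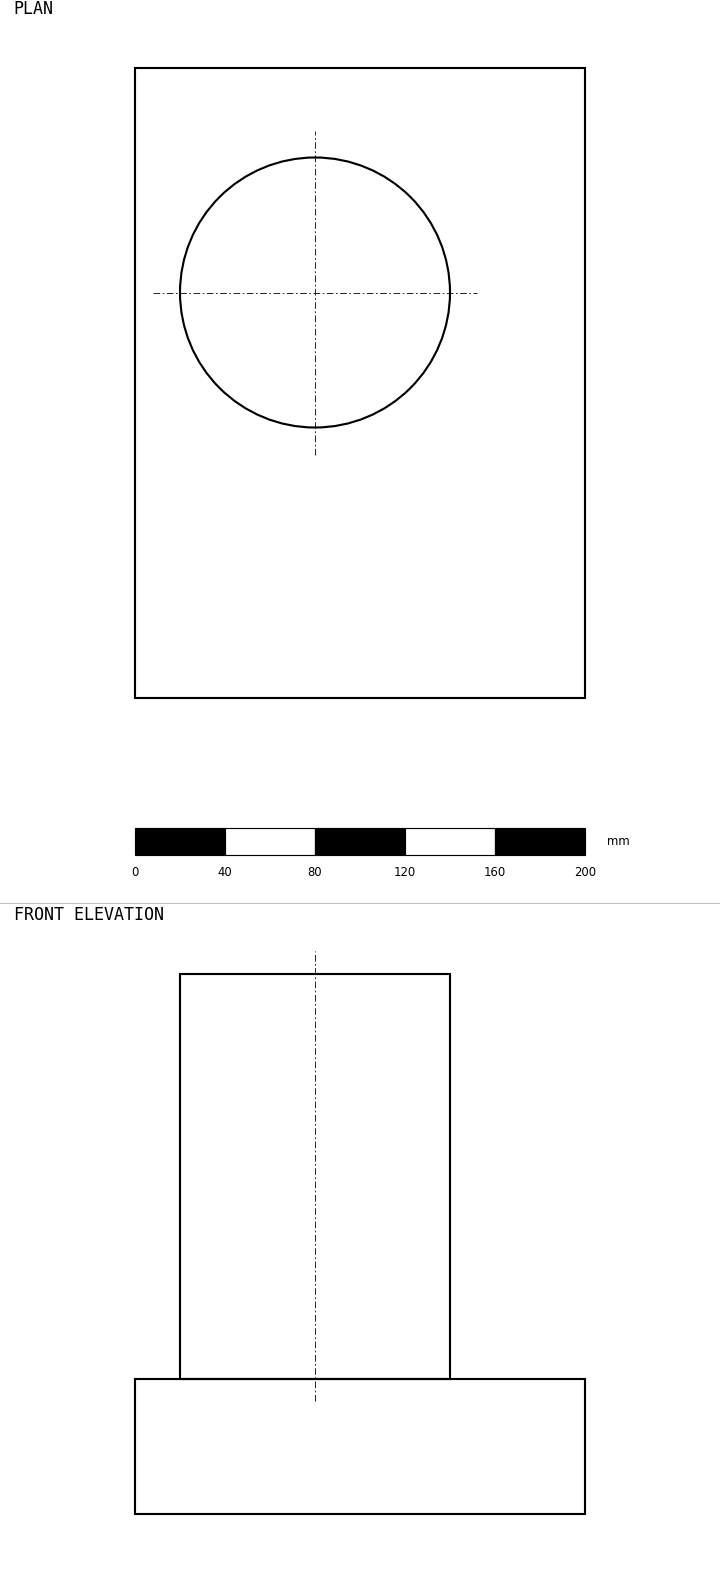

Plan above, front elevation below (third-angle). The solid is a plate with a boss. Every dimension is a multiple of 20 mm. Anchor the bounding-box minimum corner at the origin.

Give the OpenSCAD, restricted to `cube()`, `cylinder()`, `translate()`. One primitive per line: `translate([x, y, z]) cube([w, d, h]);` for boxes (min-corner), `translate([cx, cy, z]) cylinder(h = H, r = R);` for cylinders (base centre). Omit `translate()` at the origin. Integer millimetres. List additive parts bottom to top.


cube([200, 280, 60]);
translate([80, 180, 60]) cylinder(h = 180, r = 60);


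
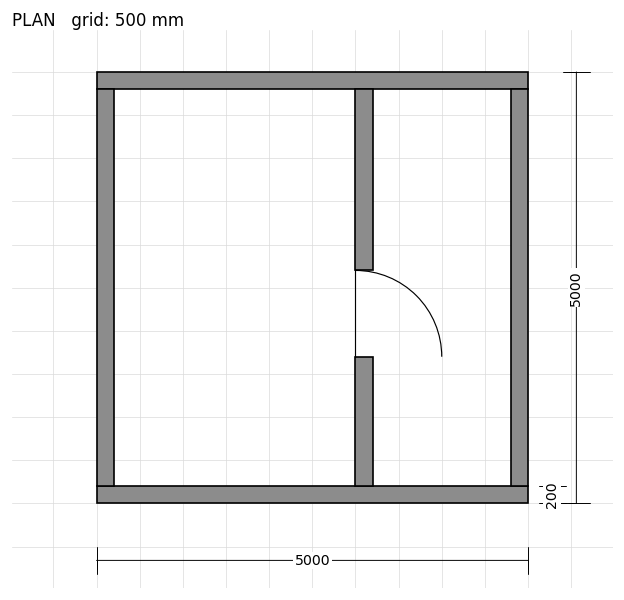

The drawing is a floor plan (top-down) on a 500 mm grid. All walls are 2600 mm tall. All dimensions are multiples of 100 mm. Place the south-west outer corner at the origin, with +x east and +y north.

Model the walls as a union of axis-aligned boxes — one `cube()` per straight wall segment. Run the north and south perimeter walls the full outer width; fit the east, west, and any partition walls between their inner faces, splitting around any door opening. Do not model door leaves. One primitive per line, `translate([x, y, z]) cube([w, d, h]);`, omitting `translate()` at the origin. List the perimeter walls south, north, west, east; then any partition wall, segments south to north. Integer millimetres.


cube([5000, 200, 2600]);
translate([0, 4800, 0]) cube([5000, 200, 2600]);
translate([0, 200, 0]) cube([200, 4600, 2600]);
translate([4800, 200, 0]) cube([200, 4600, 2600]);
translate([3000, 200, 0]) cube([200, 1500, 2600]);
translate([3000, 2700, 0]) cube([200, 2100, 2600]);
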